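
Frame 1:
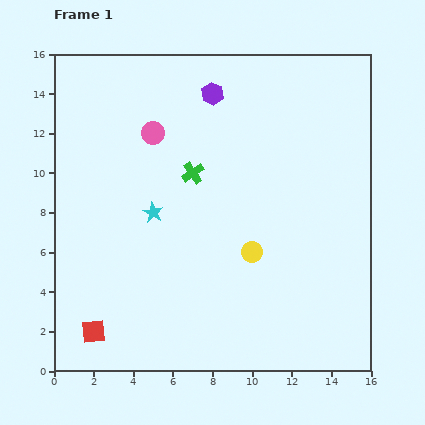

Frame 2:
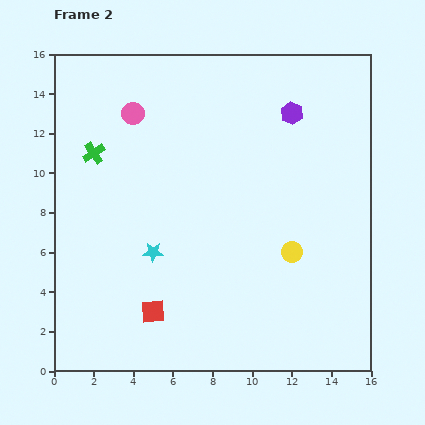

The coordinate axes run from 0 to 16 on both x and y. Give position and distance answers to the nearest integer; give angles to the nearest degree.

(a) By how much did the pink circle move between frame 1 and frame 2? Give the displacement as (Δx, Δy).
(-1, 1)

The pink circle was at (5, 12) in frame 1 and (4, 13) in frame 2.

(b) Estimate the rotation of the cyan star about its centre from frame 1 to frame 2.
26° counter-clockwise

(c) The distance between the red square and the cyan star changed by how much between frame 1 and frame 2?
-4

Distance in frame 1: 7. Distance in frame 2: 3.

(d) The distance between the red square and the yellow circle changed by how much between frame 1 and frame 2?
-1

Distance in frame 1: 9. Distance in frame 2: 8.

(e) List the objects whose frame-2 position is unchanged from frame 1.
none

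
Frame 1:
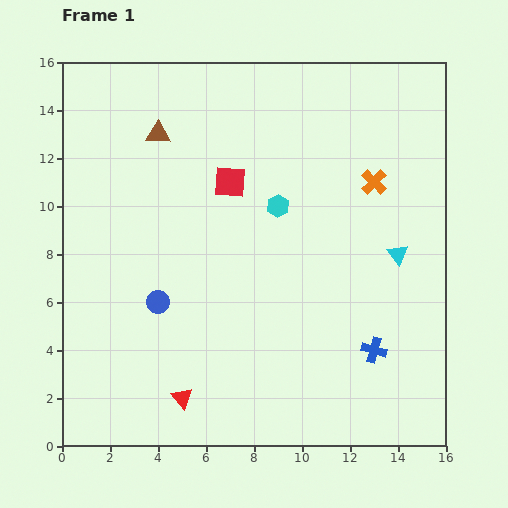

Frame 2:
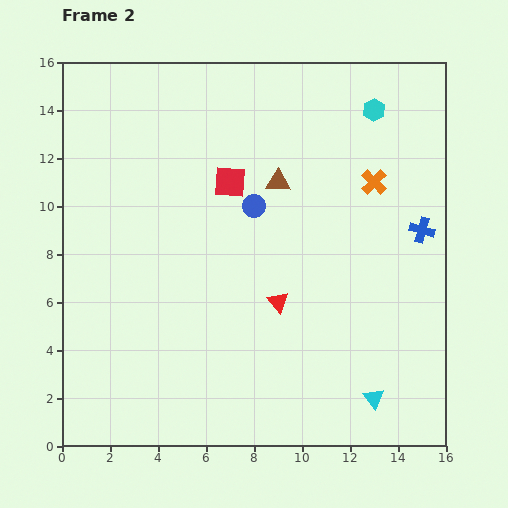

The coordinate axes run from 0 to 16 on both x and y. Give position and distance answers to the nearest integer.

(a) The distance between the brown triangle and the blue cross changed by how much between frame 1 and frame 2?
-7

Distance in frame 1: 13. Distance in frame 2: 6.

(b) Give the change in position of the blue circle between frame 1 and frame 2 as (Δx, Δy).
(4, 4)

The blue circle was at (4, 6) in frame 1 and (8, 10) in frame 2.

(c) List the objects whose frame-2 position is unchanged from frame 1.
the red square, the orange cross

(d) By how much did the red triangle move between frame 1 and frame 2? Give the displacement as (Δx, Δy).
(4, 4)

The red triangle was at (5, 2) in frame 1 and (9, 6) in frame 2.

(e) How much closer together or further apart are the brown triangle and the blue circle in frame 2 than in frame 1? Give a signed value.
-6

Distance in frame 1: 7. Distance in frame 2: 1.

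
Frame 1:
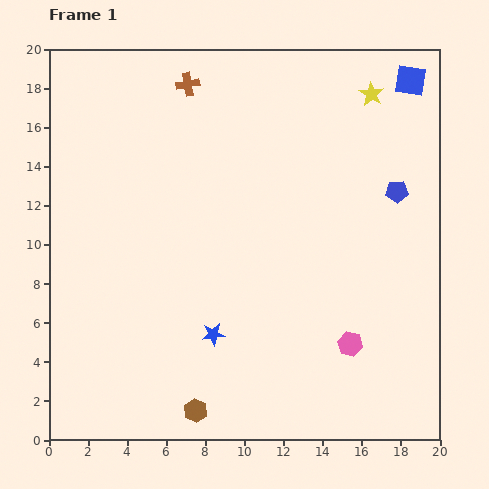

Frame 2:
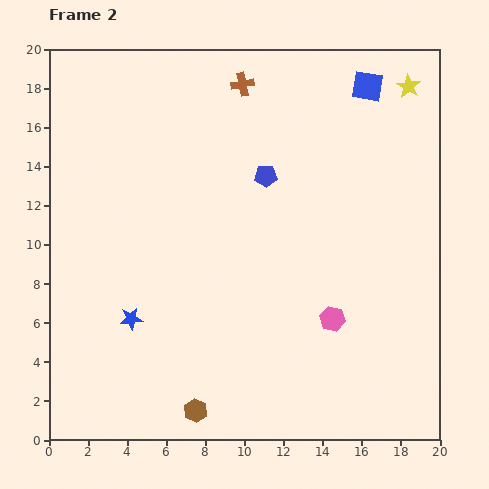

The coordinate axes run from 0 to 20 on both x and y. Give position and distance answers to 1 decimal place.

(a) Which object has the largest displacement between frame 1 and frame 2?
the blue pentagon

(moved 6.7; next 4.3)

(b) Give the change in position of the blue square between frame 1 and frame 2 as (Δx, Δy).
(-2.2, -0.3)

The blue square was at (18.5, 18.4) in frame 1 and (16.3, 18.1) in frame 2.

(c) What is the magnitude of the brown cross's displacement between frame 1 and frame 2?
2.8

The brown cross moved from (7.1, 18.2) to (9.9, 18.2), a distance of √(2.8² + 0.0²) ≈ 2.8.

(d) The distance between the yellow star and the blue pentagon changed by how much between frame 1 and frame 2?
+3.4

Distance in frame 1: 5.2. Distance in frame 2: 8.6.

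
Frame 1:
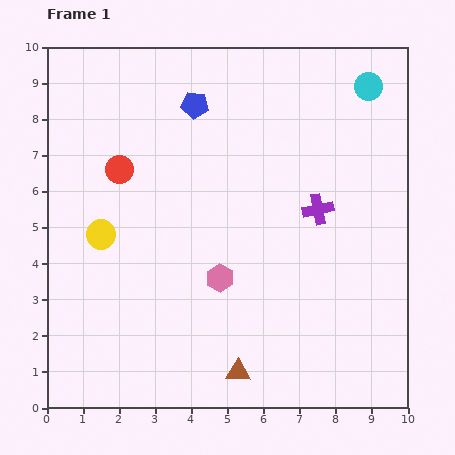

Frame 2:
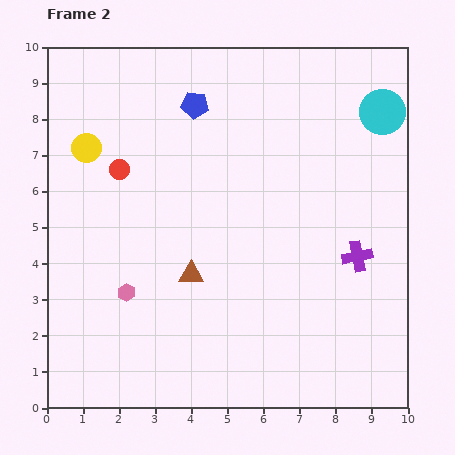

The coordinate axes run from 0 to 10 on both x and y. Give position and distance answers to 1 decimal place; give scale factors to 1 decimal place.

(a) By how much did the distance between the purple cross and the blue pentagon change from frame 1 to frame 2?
+1.7

Distance in frame 1: 4.5. Distance in frame 2: 6.2.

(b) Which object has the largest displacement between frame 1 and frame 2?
the brown triangle

(moved 3.0; next 2.6)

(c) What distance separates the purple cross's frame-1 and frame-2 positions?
1.7

The purple cross moved from (7.5, 5.5) to (8.6, 4.2), a distance of √(1.1² + 1.3²) ≈ 1.7.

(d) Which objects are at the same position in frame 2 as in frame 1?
the blue pentagon, the red circle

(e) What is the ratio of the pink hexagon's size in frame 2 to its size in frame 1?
0.6×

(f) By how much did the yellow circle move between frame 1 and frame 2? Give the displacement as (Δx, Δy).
(-0.4, 2.4)

The yellow circle was at (1.5, 4.8) in frame 1 and (1.1, 7.2) in frame 2.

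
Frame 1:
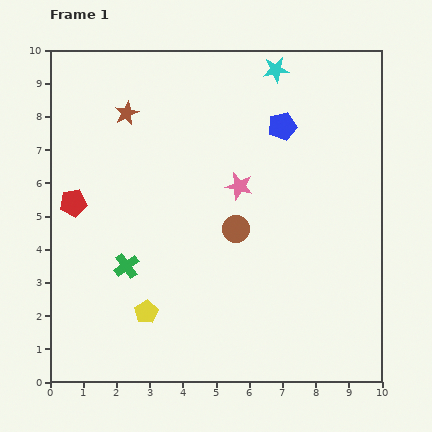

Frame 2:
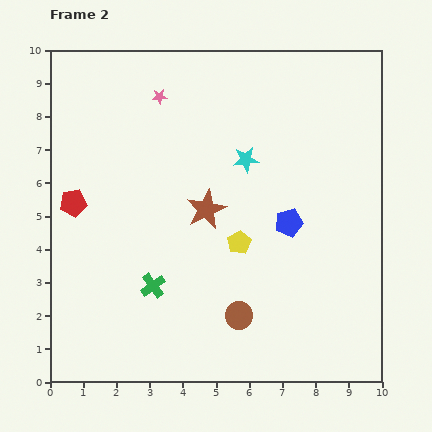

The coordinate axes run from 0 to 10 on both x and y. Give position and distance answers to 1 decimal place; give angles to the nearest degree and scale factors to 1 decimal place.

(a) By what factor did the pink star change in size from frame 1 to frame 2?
0.6×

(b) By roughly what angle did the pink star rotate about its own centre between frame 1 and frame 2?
19° counter-clockwise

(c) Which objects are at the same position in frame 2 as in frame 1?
the red pentagon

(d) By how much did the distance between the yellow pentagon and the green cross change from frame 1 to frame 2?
+1.4

Distance in frame 1: 1.5. Distance in frame 2: 2.9.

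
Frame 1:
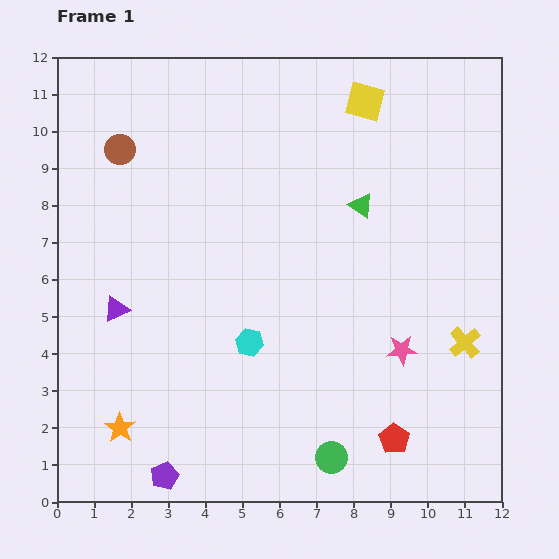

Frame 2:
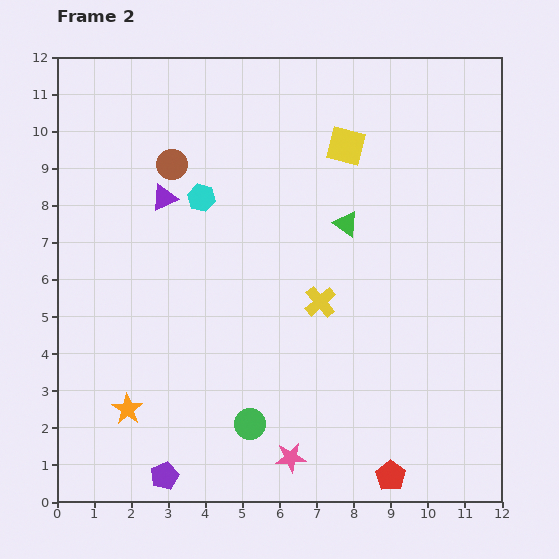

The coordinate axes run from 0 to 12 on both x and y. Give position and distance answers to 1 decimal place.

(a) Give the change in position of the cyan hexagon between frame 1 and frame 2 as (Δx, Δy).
(-1.3, 3.9)

The cyan hexagon was at (5.2, 4.3) in frame 1 and (3.9, 8.2) in frame 2.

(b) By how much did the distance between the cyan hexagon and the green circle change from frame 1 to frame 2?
+2.4

Distance in frame 1: 3.8. Distance in frame 2: 6.2.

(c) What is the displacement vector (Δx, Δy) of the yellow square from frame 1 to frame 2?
(-0.5, -1.2)

The yellow square was at (8.3, 10.8) in frame 1 and (7.8, 9.6) in frame 2.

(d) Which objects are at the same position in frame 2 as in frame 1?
the purple pentagon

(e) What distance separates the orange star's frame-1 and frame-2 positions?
0.5

The orange star moved from (1.7, 2.0) to (1.9, 2.5), a distance of √(0.2² + 0.5²) ≈ 0.5.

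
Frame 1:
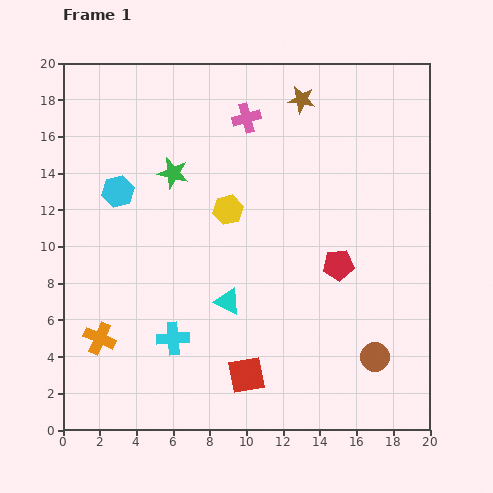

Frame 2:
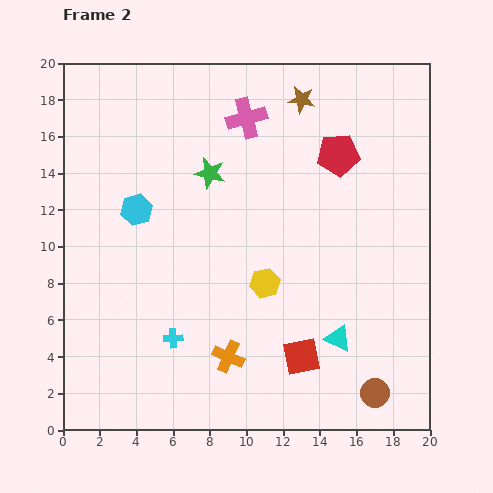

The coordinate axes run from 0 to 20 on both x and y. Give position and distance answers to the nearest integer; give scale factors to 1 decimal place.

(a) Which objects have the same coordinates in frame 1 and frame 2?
the brown star, the cyan cross, the pink cross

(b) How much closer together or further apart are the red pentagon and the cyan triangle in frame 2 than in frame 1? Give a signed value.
+4

Distance in frame 1: 6. Distance in frame 2: 10.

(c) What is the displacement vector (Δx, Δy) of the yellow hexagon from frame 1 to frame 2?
(2, -4)

The yellow hexagon was at (9, 12) in frame 1 and (11, 8) in frame 2.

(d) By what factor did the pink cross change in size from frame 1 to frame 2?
1.4×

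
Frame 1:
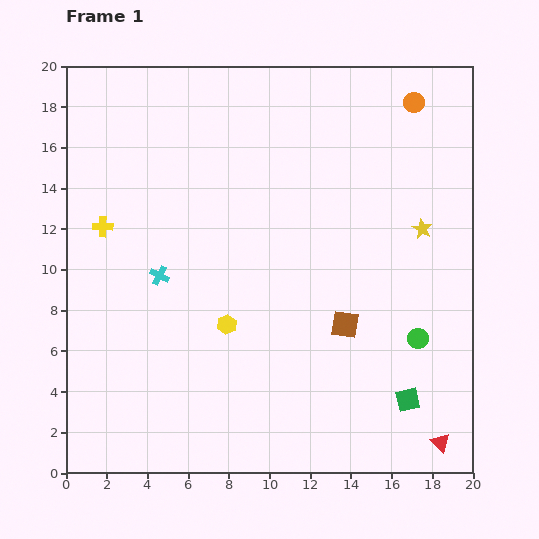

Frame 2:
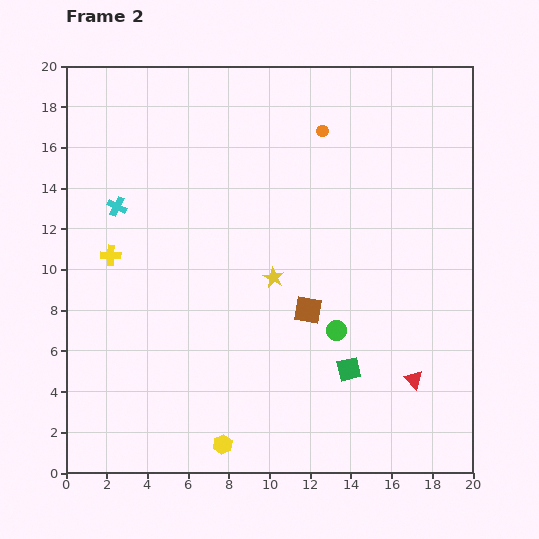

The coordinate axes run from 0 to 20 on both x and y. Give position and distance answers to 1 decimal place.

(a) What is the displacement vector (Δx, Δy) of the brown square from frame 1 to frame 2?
(-1.8, 0.7)

The brown square was at (13.7, 7.3) in frame 1 and (11.9, 8.0) in frame 2.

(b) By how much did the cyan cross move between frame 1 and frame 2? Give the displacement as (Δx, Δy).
(-2.1, 3.4)

The cyan cross was at (4.6, 9.7) in frame 1 and (2.5, 13.1) in frame 2.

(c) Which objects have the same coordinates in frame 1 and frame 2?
none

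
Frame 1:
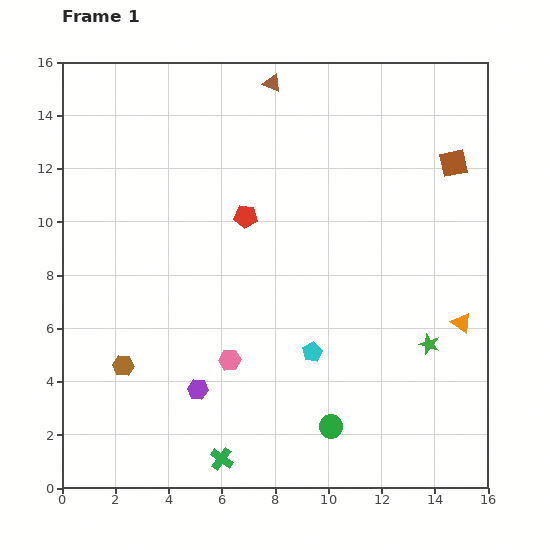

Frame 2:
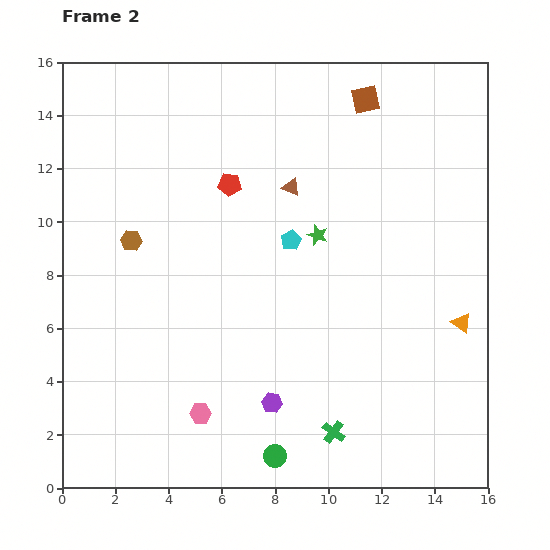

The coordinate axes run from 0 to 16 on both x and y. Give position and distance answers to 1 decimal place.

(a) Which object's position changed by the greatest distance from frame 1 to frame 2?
the green star

(moved 5.9; next 4.7)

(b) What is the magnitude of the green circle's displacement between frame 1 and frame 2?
2.4

The green circle moved from (10.1, 2.3) to (8.0, 1.2), a distance of √(2.1² + 1.1²) ≈ 2.4.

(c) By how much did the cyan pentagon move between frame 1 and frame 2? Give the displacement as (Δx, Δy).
(-0.8, 4.2)

The cyan pentagon was at (9.4, 5.1) in frame 1 and (8.6, 9.3) in frame 2.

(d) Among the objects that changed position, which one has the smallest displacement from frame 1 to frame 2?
the red pentagon

(moved 1.3)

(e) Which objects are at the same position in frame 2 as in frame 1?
the orange triangle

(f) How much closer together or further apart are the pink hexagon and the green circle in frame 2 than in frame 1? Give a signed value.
-1.3

Distance in frame 1: 4.5. Distance in frame 2: 3.2.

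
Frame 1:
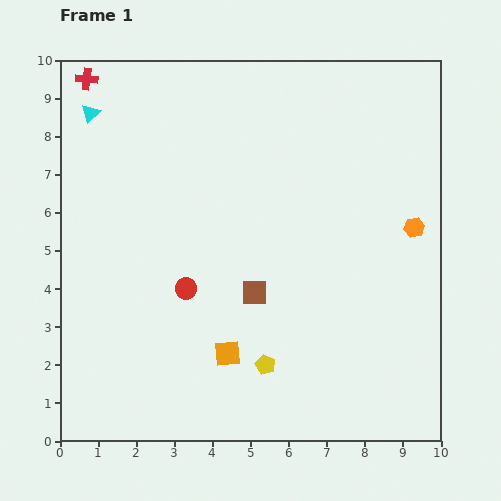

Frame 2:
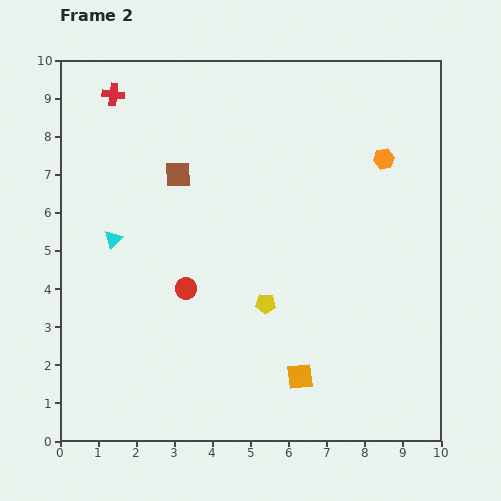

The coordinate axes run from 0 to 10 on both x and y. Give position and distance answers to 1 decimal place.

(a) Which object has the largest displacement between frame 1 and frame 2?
the brown square

(moved 3.7; next 3.4)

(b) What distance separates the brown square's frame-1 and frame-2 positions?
3.7

The brown square moved from (5.1, 3.9) to (3.1, 7.0), a distance of √(2.0² + 3.1²) ≈ 3.7.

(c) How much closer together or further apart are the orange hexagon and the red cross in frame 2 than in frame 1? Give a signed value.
-2.1

Distance in frame 1: 9.4. Distance in frame 2: 7.3.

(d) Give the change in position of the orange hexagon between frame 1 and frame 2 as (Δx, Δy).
(-0.8, 1.8)

The orange hexagon was at (9.3, 5.6) in frame 1 and (8.5, 7.4) in frame 2.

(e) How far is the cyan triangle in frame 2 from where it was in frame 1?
3.4

The cyan triangle moved from (0.8, 8.6) to (1.4, 5.3), a distance of √(0.6² + 3.3²) ≈ 3.4.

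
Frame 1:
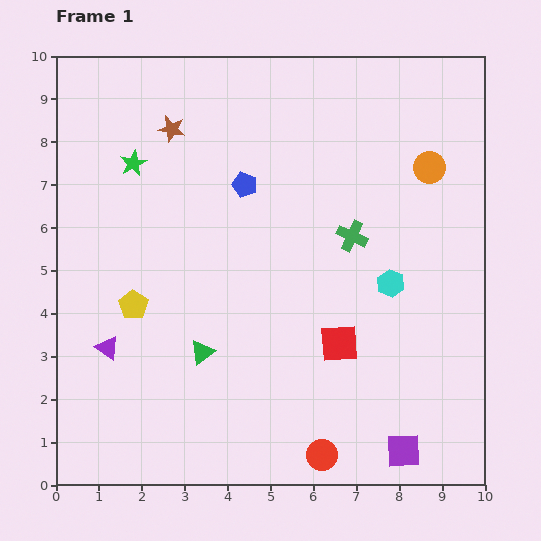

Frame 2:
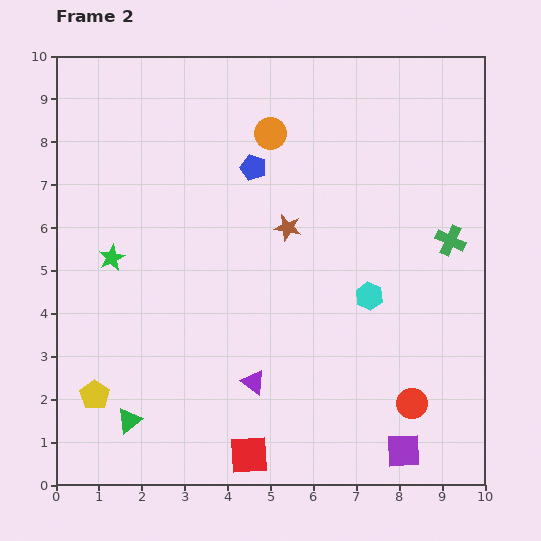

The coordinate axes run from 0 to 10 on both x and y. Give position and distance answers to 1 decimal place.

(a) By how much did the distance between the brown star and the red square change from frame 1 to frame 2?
-0.9

Distance in frame 1: 6.3. Distance in frame 2: 5.4.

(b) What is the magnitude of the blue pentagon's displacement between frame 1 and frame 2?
0.4

The blue pentagon moved from (4.4, 7.0) to (4.6, 7.4), a distance of √(0.2² + 0.4²) ≈ 0.4.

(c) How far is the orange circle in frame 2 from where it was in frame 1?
3.8

The orange circle moved from (8.7, 7.4) to (5.0, 8.2), a distance of √(3.7² + 0.8²) ≈ 3.8.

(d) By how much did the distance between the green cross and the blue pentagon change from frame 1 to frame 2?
+2.1

Distance in frame 1: 2.8. Distance in frame 2: 4.9.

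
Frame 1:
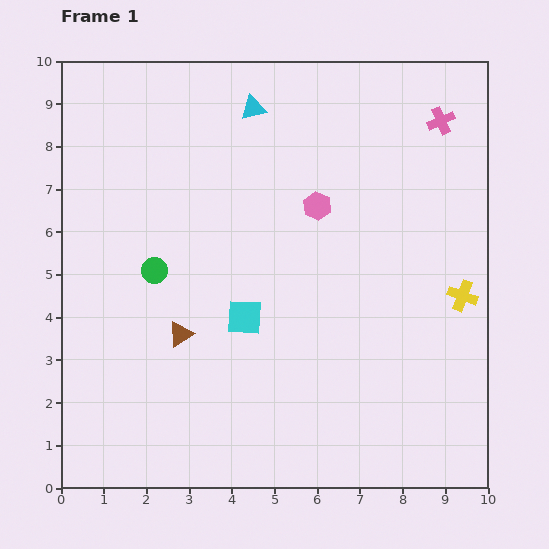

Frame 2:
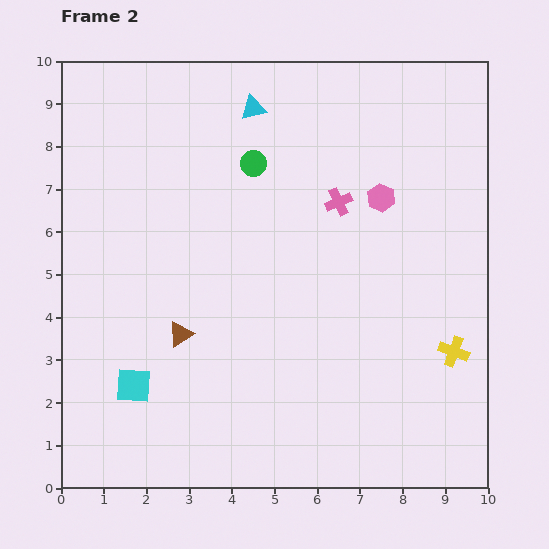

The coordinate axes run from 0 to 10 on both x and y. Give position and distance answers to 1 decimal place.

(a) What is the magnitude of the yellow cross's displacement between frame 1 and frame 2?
1.3

The yellow cross moved from (9.4, 4.5) to (9.2, 3.2), a distance of √(0.2² + 1.3²) ≈ 1.3.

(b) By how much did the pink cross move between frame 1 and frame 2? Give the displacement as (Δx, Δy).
(-2.4, -1.9)

The pink cross was at (8.9, 8.6) in frame 1 and (6.5, 6.7) in frame 2.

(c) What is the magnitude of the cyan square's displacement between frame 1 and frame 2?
3.1

The cyan square moved from (4.3, 4.0) to (1.7, 2.4), a distance of √(2.6² + 1.6²) ≈ 3.1.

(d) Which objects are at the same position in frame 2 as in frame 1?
the brown triangle, the cyan triangle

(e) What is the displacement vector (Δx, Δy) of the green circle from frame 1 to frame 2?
(2.3, 2.5)

The green circle was at (2.2, 5.1) in frame 1 and (4.5, 7.6) in frame 2.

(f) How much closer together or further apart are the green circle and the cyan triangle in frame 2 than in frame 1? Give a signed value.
-3.1

Distance in frame 1: 4.4. Distance in frame 2: 1.3.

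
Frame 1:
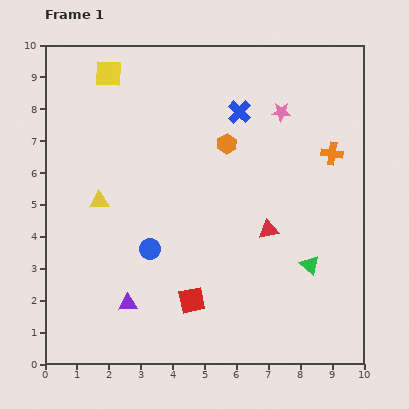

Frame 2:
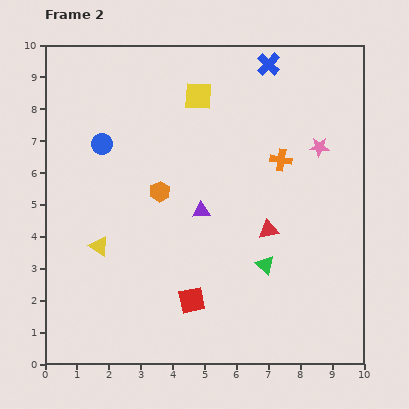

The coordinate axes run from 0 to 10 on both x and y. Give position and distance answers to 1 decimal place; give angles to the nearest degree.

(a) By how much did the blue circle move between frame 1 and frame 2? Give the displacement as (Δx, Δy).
(-1.5, 3.3)

The blue circle was at (3.3, 3.6) in frame 1 and (1.8, 6.9) in frame 2.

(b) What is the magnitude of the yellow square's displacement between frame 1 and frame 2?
2.9

The yellow square moved from (2.0, 9.1) to (4.8, 8.4), a distance of √(2.8² + 0.7²) ≈ 2.9.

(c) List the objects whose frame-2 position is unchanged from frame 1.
the red square, the red triangle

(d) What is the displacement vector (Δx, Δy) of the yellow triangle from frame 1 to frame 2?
(0.0, -1.4)

The yellow triangle was at (1.7, 5.1) in frame 1 and (1.7, 3.7) in frame 2.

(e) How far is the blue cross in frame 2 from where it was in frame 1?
1.7

The blue cross moved from (6.1, 7.9) to (7.0, 9.4), a distance of √(0.9² + 1.5²) ≈ 1.7.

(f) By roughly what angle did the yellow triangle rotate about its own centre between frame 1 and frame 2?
36° clockwise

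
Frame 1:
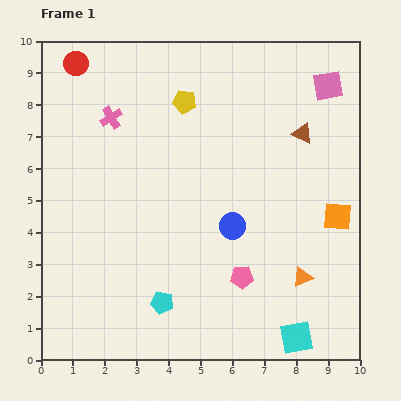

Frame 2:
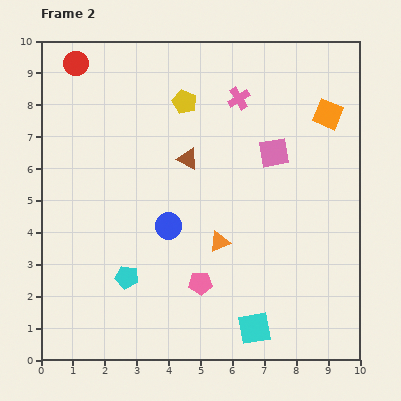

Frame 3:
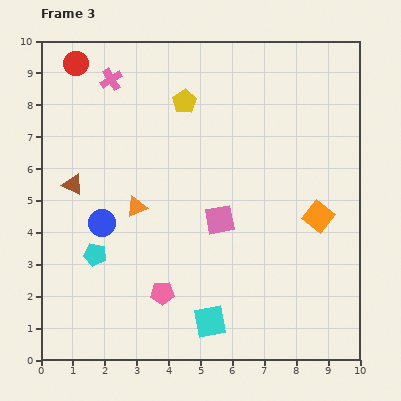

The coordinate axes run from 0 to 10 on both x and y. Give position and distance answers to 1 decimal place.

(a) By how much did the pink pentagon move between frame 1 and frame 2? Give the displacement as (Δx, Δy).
(-1.3, -0.2)

The pink pentagon was at (6.3, 2.6) in frame 1 and (5.0, 2.4) in frame 2.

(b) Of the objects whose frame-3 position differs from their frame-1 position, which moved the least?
the orange square

(moved 0.6)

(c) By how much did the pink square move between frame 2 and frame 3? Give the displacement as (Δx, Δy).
(-1.7, -2.1)

The pink square was at (7.3, 6.5) in frame 2 and (5.6, 4.4) in frame 3.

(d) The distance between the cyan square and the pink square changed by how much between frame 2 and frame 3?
-2.3

Distance in frame 2: 5.5. Distance in frame 3: 3.2.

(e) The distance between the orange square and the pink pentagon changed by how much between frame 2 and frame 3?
-1.1

Distance in frame 2: 6.6. Distance in frame 3: 5.5.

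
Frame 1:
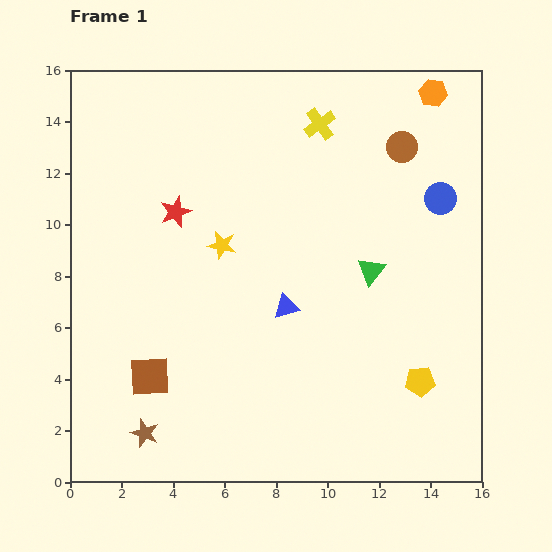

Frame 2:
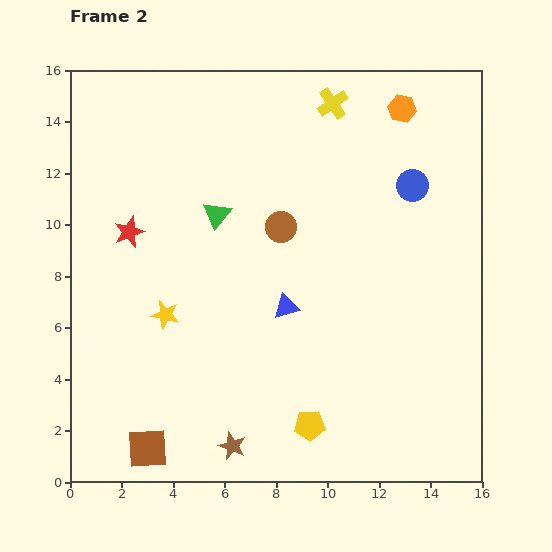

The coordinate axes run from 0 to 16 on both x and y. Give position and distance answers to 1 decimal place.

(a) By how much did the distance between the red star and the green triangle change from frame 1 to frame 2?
-4.4

Distance in frame 1: 7.9. Distance in frame 2: 3.5.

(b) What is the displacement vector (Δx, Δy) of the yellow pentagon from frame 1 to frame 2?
(-4.3, -1.7)

The yellow pentagon was at (13.6, 3.9) in frame 1 and (9.3, 2.2) in frame 2.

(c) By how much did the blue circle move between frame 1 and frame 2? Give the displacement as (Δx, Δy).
(-1.1, 0.5)

The blue circle was at (14.4, 11.0) in frame 1 and (13.3, 11.5) in frame 2.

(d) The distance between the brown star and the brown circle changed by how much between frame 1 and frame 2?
-6.2

Distance in frame 1: 14.9. Distance in frame 2: 8.7.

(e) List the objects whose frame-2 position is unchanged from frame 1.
the blue triangle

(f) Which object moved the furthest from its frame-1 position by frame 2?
the green triangle

(moved 6.4; next 5.6)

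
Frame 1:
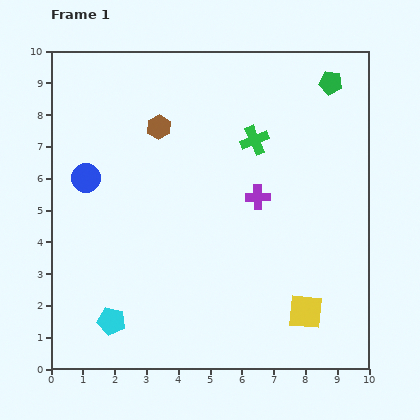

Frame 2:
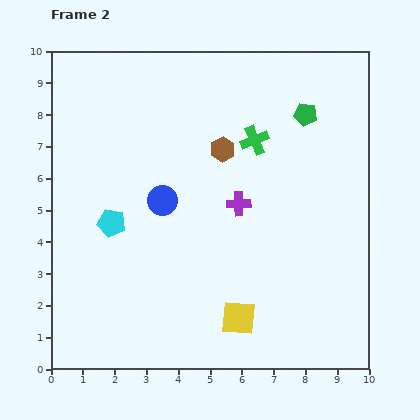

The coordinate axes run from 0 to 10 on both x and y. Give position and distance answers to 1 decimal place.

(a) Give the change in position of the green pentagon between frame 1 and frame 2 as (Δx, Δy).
(-0.8, -1.0)

The green pentagon was at (8.8, 9.0) in frame 1 and (8.0, 8.0) in frame 2.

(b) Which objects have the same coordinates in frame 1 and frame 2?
the green cross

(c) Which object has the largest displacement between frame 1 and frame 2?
the cyan pentagon

(moved 3.1; next 2.5)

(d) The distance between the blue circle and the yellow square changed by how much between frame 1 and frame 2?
-3.7

Distance in frame 1: 8.1. Distance in frame 2: 4.4.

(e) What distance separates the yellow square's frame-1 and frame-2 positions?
2.1

The yellow square moved from (8.0, 1.8) to (5.9, 1.6), a distance of √(2.1² + 0.2²) ≈ 2.1.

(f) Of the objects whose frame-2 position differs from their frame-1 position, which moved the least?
the purple cross

(moved 0.6)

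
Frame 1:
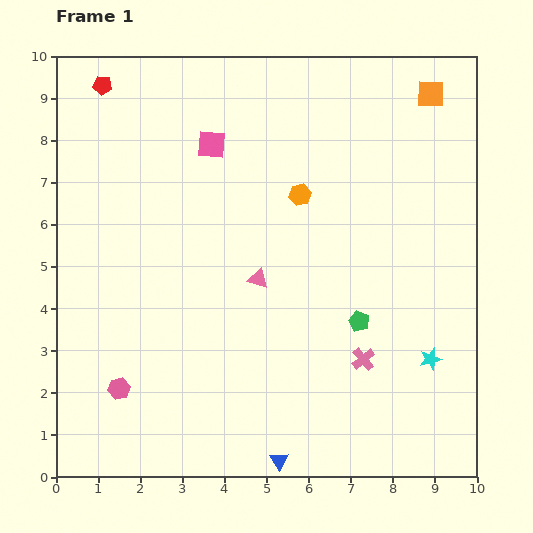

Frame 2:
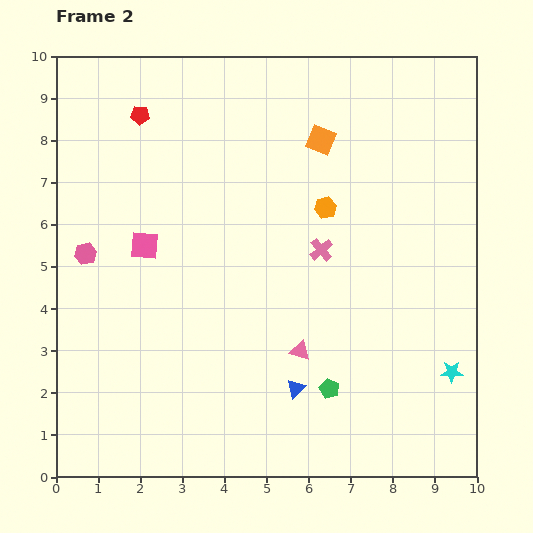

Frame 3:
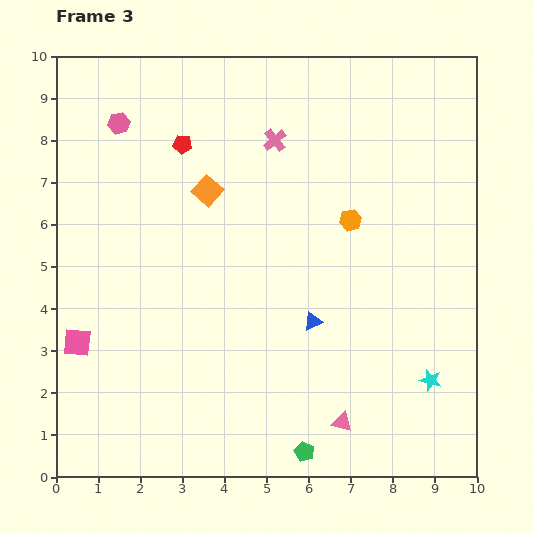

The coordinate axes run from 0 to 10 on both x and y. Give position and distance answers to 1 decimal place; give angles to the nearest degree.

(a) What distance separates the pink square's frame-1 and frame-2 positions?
2.9

The pink square moved from (3.7, 7.9) to (2.1, 5.5), a distance of √(1.6² + 2.4²) ≈ 2.9.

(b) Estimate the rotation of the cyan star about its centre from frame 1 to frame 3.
31° clockwise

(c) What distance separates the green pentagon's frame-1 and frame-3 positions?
3.4

The green pentagon moved from (7.2, 3.7) to (5.9, 0.6), a distance of √(1.3² + 3.1²) ≈ 3.4.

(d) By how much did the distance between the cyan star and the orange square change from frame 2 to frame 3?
+0.7

Distance in frame 2: 6.3. Distance in frame 3: 7.0.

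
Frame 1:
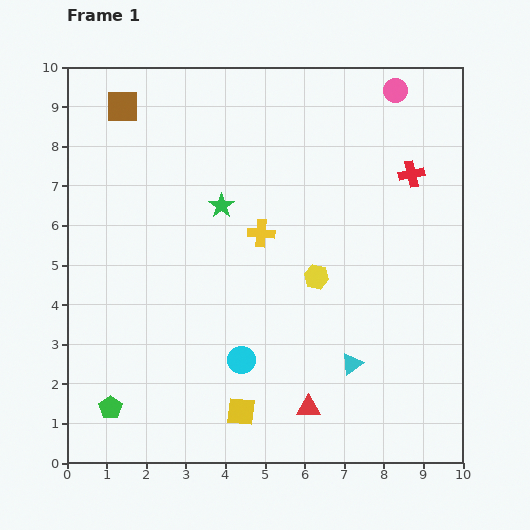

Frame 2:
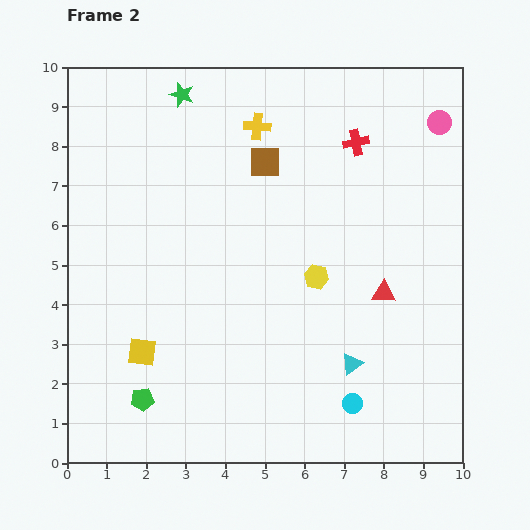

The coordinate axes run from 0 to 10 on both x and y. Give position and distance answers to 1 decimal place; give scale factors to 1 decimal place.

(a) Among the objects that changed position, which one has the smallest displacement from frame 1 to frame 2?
the green pentagon

(moved 0.8)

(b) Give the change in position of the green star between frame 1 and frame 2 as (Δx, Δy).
(-1.0, 2.8)

The green star was at (3.9, 6.5) in frame 1 and (2.9, 9.3) in frame 2.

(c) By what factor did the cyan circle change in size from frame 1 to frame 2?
0.7×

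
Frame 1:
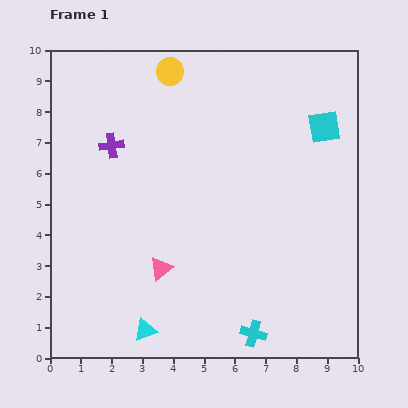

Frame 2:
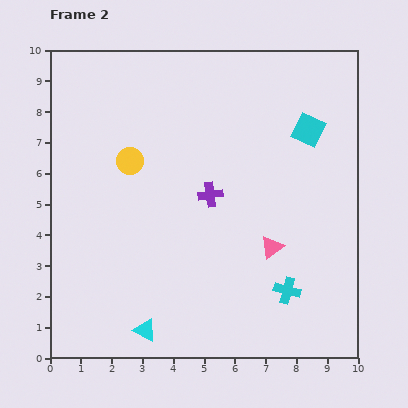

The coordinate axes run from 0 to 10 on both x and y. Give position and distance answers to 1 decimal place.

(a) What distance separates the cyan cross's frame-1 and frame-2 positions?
1.8

The cyan cross moved from (6.6, 0.8) to (7.7, 2.2), a distance of √(1.1² + 1.4²) ≈ 1.8.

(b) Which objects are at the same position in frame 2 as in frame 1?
the cyan triangle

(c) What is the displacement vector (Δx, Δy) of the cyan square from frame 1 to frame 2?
(-0.5, -0.1)

The cyan square was at (8.9, 7.5) in frame 1 and (8.4, 7.4) in frame 2.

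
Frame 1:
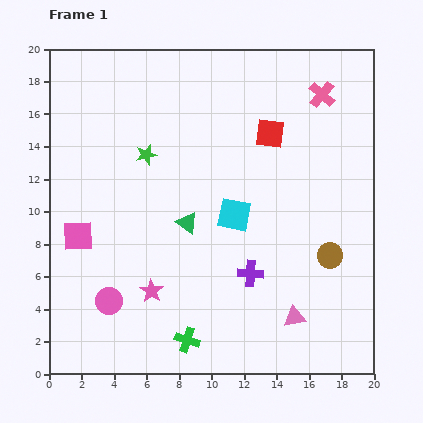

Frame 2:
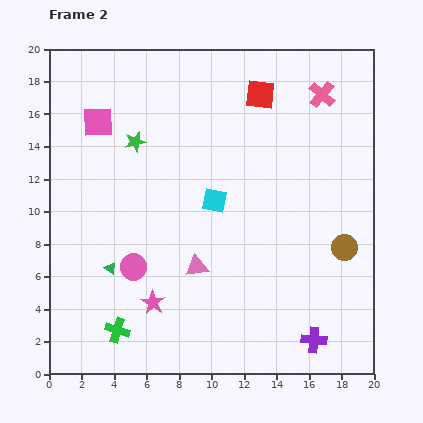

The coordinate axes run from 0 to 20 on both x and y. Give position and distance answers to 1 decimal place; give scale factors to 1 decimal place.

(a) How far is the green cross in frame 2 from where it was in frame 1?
4.3

The green cross moved from (8.5, 2.1) to (4.2, 2.7), a distance of √(4.3² + 0.6²) ≈ 4.3.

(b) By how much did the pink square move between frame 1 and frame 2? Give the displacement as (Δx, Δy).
(1.2, 7.0)

The pink square was at (1.8, 8.5) in frame 1 and (3.0, 15.5) in frame 2.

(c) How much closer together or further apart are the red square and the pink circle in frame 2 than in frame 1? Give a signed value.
-1.1

Distance in frame 1: 14.3. Distance in frame 2: 13.2.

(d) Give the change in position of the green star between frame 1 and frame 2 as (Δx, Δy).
(-0.7, 0.8)

The green star was at (6.0, 13.5) in frame 1 and (5.3, 14.3) in frame 2.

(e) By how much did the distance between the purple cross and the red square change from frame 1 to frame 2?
+6.8

Distance in frame 1: 8.7. Distance in frame 2: 15.5.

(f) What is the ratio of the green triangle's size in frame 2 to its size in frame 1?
0.6×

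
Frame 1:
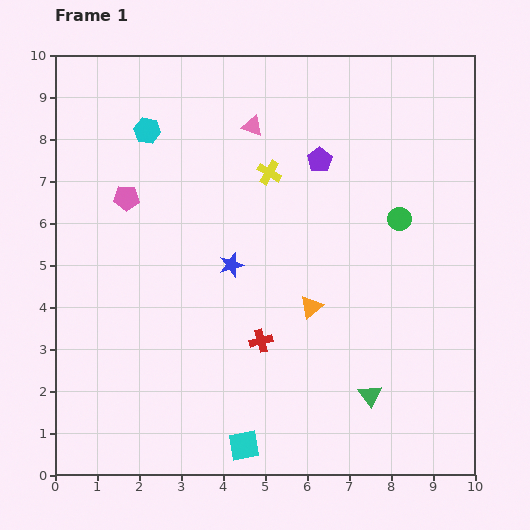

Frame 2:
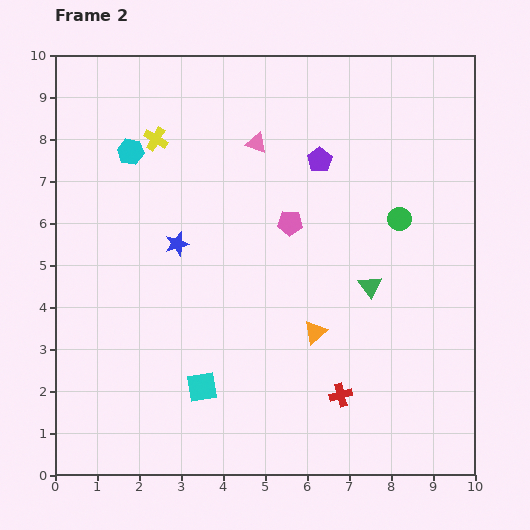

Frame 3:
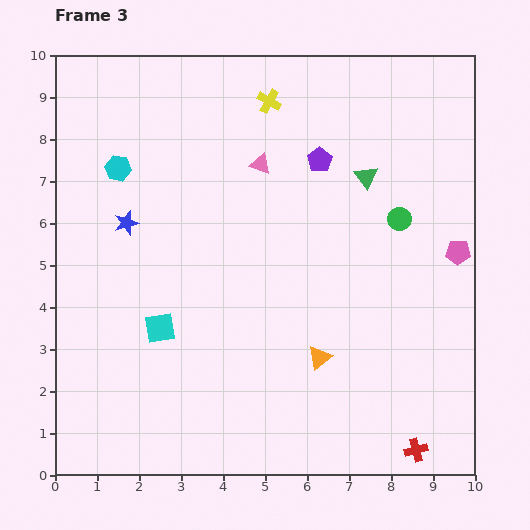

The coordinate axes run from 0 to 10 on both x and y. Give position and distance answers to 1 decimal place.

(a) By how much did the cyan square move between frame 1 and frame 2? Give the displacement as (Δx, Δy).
(-1.0, 1.4)

The cyan square was at (4.5, 0.7) in frame 1 and (3.5, 2.1) in frame 2.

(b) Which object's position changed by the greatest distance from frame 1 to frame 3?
the pink pentagon

(moved 8.0; next 5.2)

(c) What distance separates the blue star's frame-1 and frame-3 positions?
2.7

The blue star moved from (4.2, 5.0) to (1.7, 6.0), a distance of √(2.5² + 1.0²) ≈ 2.7.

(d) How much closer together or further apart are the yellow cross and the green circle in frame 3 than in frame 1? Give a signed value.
+0.9

Distance in frame 1: 3.3. Distance in frame 3: 4.2.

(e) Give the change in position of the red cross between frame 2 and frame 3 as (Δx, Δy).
(1.8, -1.3)

The red cross was at (6.8, 1.9) in frame 2 and (8.6, 0.6) in frame 3.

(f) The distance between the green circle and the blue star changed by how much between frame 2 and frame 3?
+1.2

Distance in frame 2: 5.3. Distance in frame 3: 6.5.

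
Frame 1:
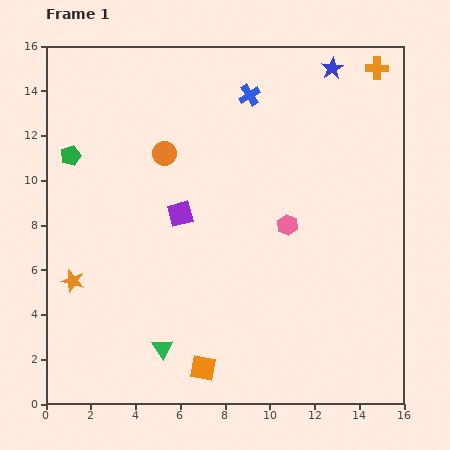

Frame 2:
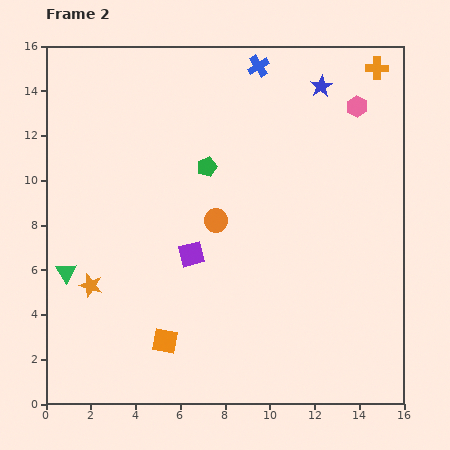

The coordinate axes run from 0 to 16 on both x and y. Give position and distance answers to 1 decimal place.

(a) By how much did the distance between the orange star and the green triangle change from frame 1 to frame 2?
-3.7

Distance in frame 1: 5.0. Distance in frame 2: 1.3.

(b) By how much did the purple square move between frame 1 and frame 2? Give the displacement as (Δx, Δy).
(0.5, -1.8)

The purple square was at (6.0, 8.5) in frame 1 and (6.5, 6.7) in frame 2.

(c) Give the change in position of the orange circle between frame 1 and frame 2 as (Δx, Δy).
(2.3, -3.0)

The orange circle was at (5.3, 11.2) in frame 1 and (7.6, 8.2) in frame 2.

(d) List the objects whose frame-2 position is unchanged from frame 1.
the orange cross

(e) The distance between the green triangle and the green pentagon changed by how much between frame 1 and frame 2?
-1.6

Distance in frame 1: 9.5. Distance in frame 2: 7.9.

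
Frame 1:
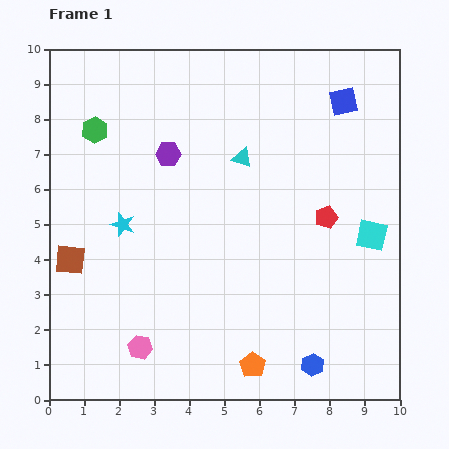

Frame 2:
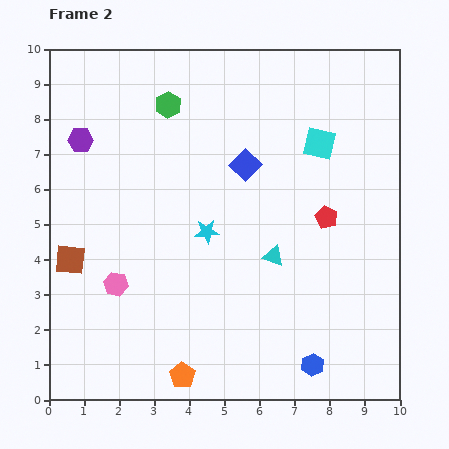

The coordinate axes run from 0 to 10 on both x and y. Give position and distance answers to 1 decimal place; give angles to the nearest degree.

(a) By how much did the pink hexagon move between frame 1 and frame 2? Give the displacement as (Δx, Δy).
(-0.7, 1.8)

The pink hexagon was at (2.6, 1.5) in frame 1 and (1.9, 3.3) in frame 2.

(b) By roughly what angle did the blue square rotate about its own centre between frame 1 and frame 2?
33° counter-clockwise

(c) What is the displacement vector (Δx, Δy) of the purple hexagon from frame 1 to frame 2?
(-2.5, 0.4)

The purple hexagon was at (3.4, 7.0) in frame 1 and (0.9, 7.4) in frame 2.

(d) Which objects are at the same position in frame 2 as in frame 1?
the blue hexagon, the red pentagon, the brown square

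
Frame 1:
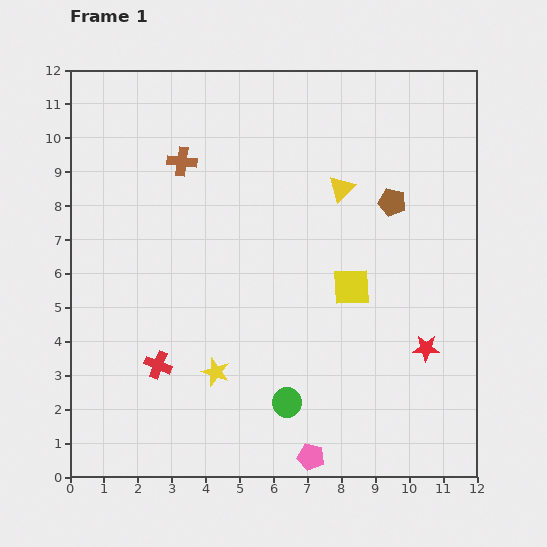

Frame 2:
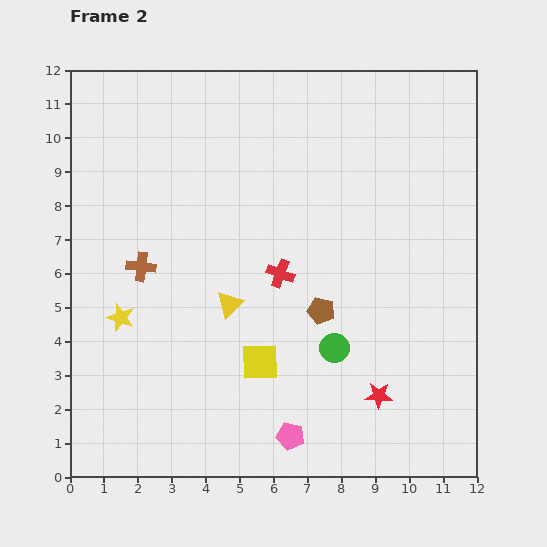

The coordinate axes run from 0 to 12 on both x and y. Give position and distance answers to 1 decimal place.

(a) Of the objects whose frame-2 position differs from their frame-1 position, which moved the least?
the pink pentagon

(moved 0.8)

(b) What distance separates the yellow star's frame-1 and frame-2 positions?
3.2

The yellow star moved from (4.3, 3.1) to (1.5, 4.7), a distance of √(2.8² + 1.6²) ≈ 3.2.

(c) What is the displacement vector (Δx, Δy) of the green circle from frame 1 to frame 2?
(1.4, 1.6)

The green circle was at (6.4, 2.2) in frame 1 and (7.8, 3.8) in frame 2.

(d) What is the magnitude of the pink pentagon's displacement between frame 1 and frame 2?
0.8

The pink pentagon moved from (7.1, 0.6) to (6.5, 1.2), a distance of √(0.6² + 0.6²) ≈ 0.8.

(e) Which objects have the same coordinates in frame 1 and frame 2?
none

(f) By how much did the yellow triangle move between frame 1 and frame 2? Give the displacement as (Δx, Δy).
(-3.3, -3.4)

The yellow triangle was at (8.0, 8.5) in frame 1 and (4.7, 5.1) in frame 2.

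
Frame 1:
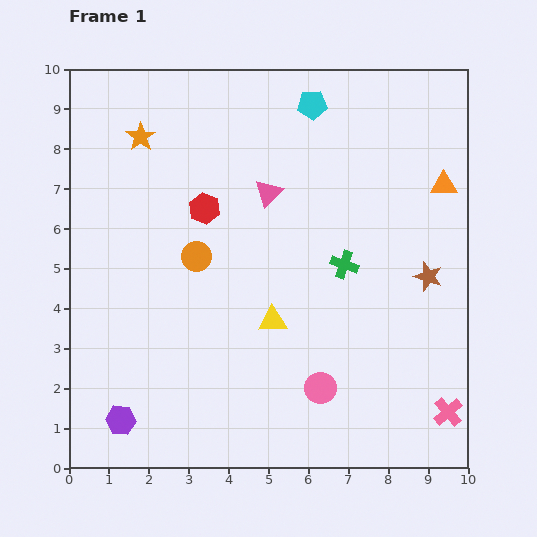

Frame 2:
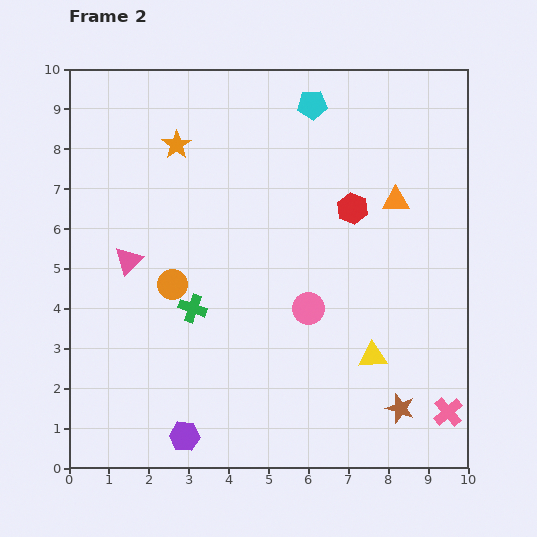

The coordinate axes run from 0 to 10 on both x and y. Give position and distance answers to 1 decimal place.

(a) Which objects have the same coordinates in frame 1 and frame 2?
the cyan pentagon, the pink cross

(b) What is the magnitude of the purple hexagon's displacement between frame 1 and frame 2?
1.6

The purple hexagon moved from (1.3, 1.2) to (2.9, 0.8), a distance of √(1.6² + 0.4²) ≈ 1.6.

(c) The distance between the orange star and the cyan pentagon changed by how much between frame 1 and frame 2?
-0.9

Distance in frame 1: 4.4. Distance in frame 2: 3.5.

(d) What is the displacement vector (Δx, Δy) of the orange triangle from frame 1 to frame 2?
(-1.2, -0.4)

The orange triangle was at (9.4, 7.1) in frame 1 and (8.2, 6.7) in frame 2.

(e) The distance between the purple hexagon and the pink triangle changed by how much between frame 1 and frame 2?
-2.2

Distance in frame 1: 6.8. Distance in frame 2: 4.6.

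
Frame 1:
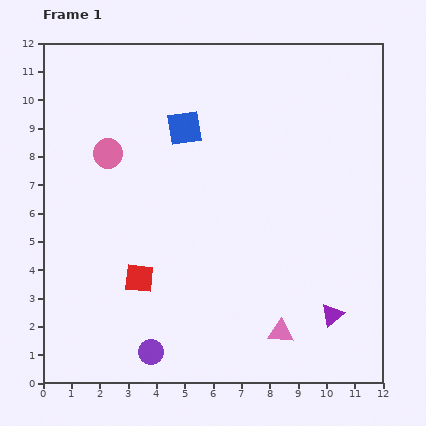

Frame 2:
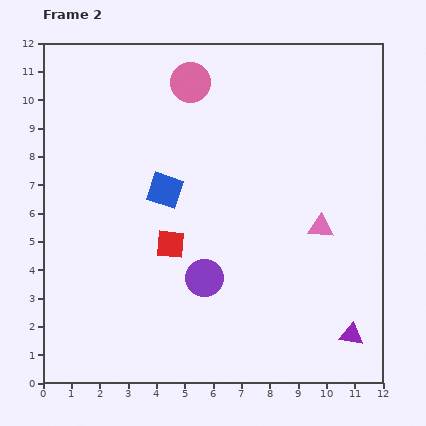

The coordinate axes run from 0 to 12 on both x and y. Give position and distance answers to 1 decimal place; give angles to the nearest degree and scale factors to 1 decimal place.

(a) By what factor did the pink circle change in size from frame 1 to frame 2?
1.3×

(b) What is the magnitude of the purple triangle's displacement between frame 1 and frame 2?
1.0

The purple triangle moved from (10.2, 2.4) to (10.9, 1.7), a distance of √(0.7² + 0.7²) ≈ 1.0.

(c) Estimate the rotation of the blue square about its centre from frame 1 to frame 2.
28° clockwise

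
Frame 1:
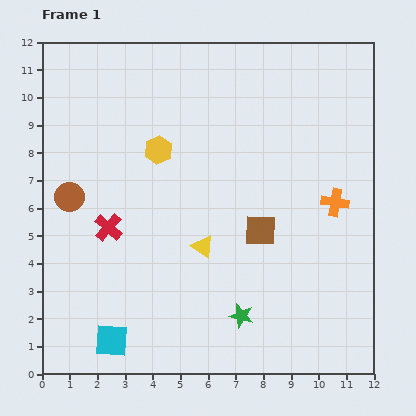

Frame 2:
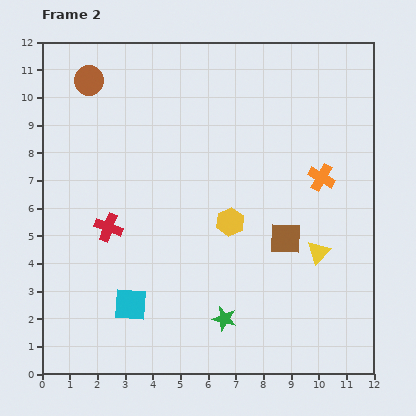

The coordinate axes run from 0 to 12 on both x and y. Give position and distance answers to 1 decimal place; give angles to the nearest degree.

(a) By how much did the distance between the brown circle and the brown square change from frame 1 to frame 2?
+2.1

Distance in frame 1: 7.0. Distance in frame 2: 9.1.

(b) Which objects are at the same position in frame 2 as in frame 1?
the red cross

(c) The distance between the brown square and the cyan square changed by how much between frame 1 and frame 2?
-0.6

Distance in frame 1: 6.7. Distance in frame 2: 6.1.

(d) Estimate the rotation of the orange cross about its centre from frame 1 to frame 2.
20° clockwise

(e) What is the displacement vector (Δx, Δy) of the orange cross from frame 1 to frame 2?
(-0.5, 0.9)

The orange cross was at (10.6, 6.2) in frame 1 and (10.1, 7.1) in frame 2.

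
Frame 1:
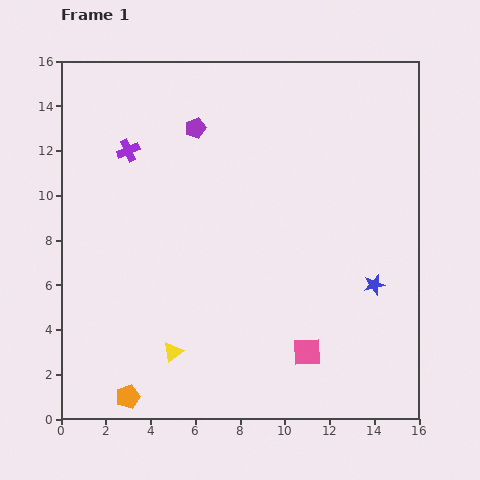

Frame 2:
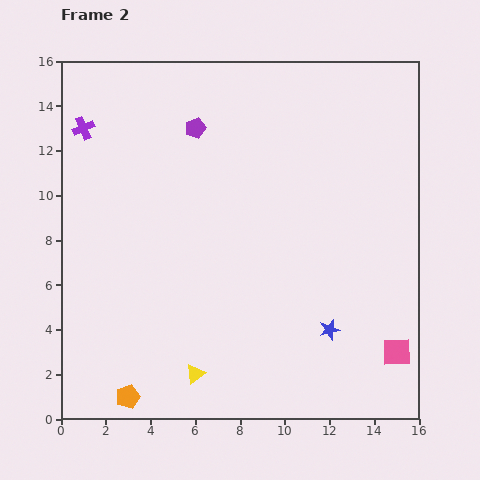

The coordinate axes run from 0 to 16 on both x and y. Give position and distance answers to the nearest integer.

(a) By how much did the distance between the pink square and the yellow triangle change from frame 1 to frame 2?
+3

Distance in frame 1: 6. Distance in frame 2: 9.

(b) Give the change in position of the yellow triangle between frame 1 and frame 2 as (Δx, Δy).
(1, -1)

The yellow triangle was at (5, 3) in frame 1 and (6, 2) in frame 2.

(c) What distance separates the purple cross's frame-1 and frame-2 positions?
2

The purple cross moved from (3, 12) to (1, 13), a distance of √(2² + 1²) ≈ 2.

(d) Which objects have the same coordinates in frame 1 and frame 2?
the orange pentagon, the purple pentagon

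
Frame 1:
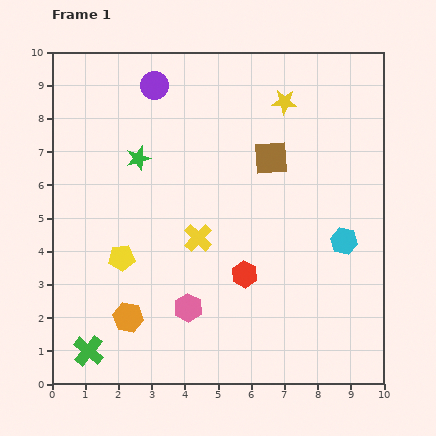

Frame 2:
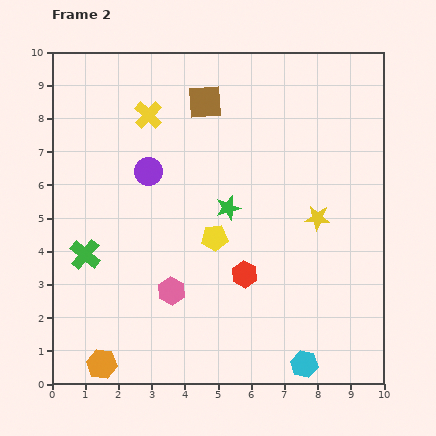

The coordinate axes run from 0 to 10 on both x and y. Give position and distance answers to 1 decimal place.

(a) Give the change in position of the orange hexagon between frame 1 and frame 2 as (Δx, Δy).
(-0.8, -1.4)

The orange hexagon was at (2.3, 2.0) in frame 1 and (1.5, 0.6) in frame 2.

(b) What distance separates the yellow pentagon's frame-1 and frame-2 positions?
2.9

The yellow pentagon moved from (2.1, 3.8) to (4.9, 4.4), a distance of √(2.8² + 0.6²) ≈ 2.9.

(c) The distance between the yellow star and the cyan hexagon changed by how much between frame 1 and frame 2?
-0.2

Distance in frame 1: 4.6. Distance in frame 2: 4.4.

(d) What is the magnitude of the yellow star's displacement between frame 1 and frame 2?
3.6

The yellow star moved from (7.0, 8.5) to (8.0, 5.0), a distance of √(1.0² + 3.5²) ≈ 3.6.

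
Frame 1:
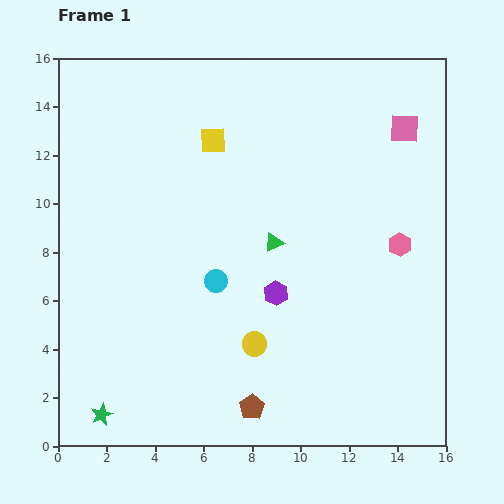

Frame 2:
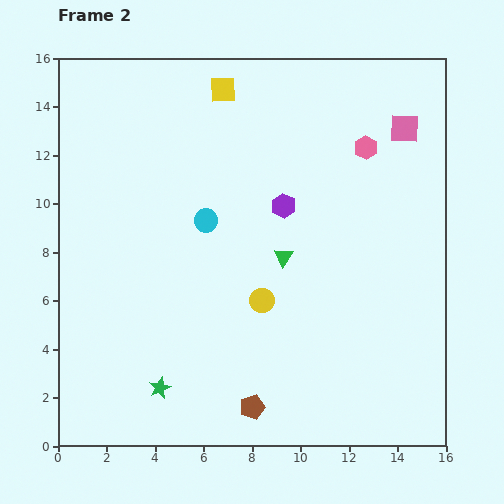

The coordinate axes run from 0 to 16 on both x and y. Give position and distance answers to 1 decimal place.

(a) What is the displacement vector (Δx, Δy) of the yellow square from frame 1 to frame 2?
(0.4, 2.1)

The yellow square was at (6.4, 12.6) in frame 1 and (6.8, 14.7) in frame 2.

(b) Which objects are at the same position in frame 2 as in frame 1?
the brown pentagon, the pink square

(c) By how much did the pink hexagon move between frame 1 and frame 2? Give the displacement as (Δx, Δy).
(-1.4, 4.0)

The pink hexagon was at (14.1, 8.3) in frame 1 and (12.7, 12.3) in frame 2.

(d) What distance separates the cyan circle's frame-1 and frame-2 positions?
2.5

The cyan circle moved from (6.5, 6.8) to (6.1, 9.3), a distance of √(0.4² + 2.5²) ≈ 2.5.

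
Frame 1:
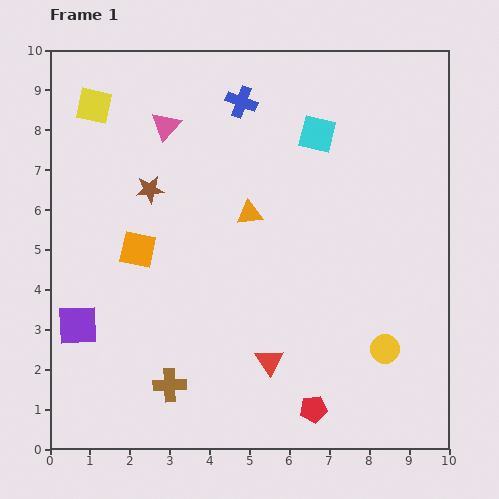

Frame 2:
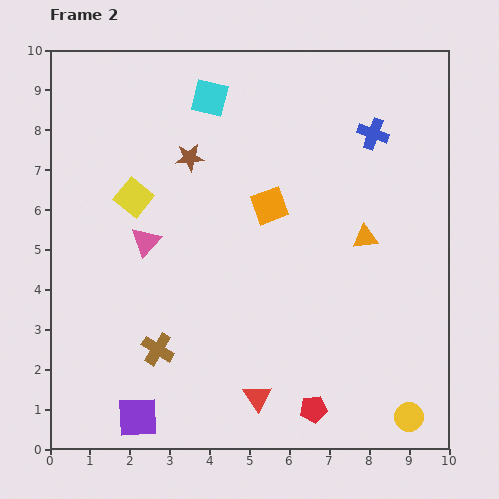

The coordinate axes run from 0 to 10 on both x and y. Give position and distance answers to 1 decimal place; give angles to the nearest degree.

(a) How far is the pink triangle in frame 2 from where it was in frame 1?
2.9

The pink triangle moved from (2.9, 8.1) to (2.4, 5.2), a distance of √(0.5² + 2.9²) ≈ 2.9.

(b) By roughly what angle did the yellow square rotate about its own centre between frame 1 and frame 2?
26° clockwise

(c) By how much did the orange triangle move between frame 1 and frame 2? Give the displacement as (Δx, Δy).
(2.9, -0.6)

The orange triangle was at (5.0, 5.9) in frame 1 and (7.9, 5.3) in frame 2.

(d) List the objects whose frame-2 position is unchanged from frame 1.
the red pentagon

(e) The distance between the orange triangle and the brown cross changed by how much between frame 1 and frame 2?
+1.2

Distance in frame 1: 4.7. Distance in frame 2: 5.9.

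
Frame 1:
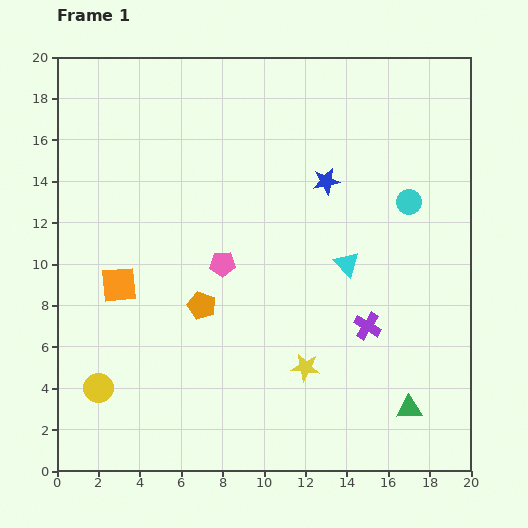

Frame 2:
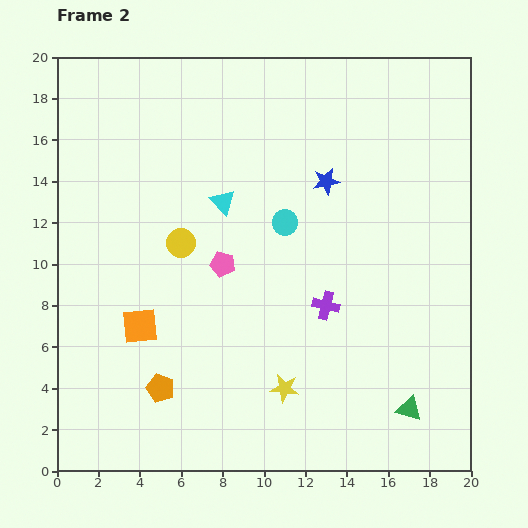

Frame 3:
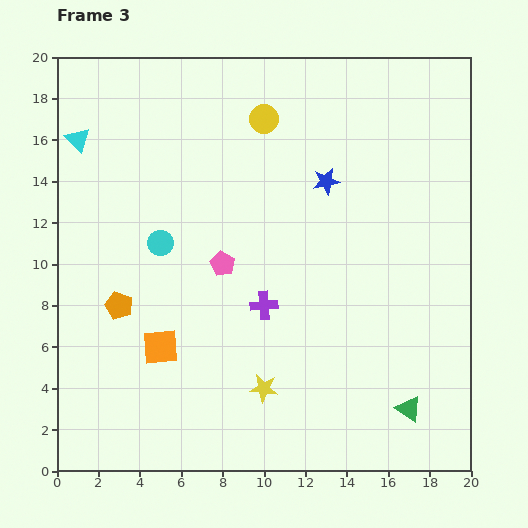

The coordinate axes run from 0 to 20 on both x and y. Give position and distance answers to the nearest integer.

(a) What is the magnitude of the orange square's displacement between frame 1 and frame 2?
2

The orange square moved from (3, 9) to (4, 7), a distance of √(1² + 2²) ≈ 2.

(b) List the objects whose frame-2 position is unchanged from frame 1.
the blue star, the pink pentagon, the green triangle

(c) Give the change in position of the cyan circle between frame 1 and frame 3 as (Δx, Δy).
(-12, -2)

The cyan circle was at (17, 13) in frame 1 and (5, 11) in frame 3.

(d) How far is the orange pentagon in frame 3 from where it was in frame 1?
4

The orange pentagon moved from (7, 8) to (3, 8), a distance of √(4² + 0²) ≈ 4.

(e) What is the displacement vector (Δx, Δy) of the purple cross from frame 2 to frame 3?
(-3, 0)

The purple cross was at (13, 8) in frame 2 and (10, 8) in frame 3.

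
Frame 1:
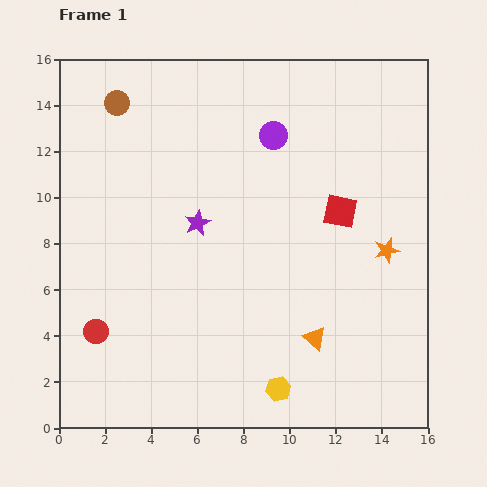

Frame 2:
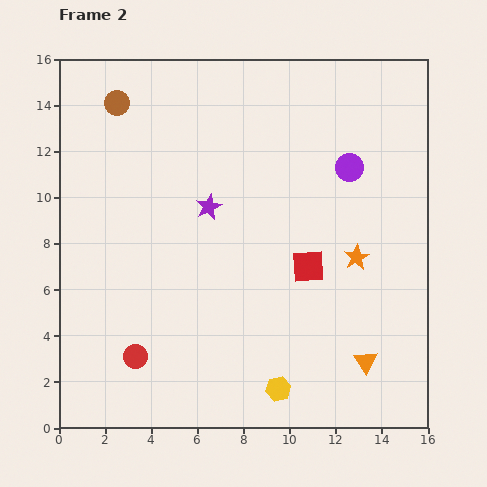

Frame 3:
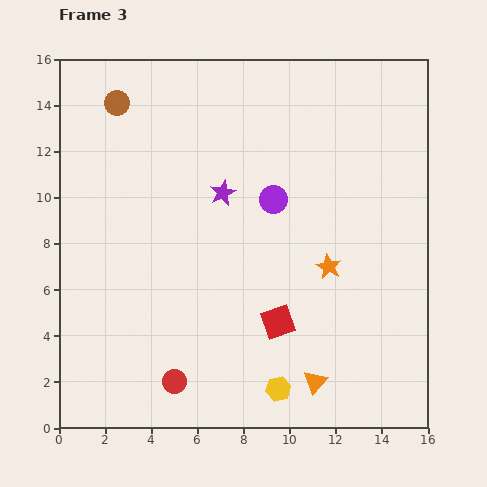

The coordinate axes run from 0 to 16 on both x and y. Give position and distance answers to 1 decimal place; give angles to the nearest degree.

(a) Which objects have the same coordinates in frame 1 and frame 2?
the yellow hexagon, the brown circle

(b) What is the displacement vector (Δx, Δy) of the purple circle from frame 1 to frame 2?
(3.3, -1.4)

The purple circle was at (9.3, 12.7) in frame 1 and (12.6, 11.3) in frame 2.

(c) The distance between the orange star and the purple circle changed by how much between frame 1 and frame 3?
-3.2

Distance in frame 1: 7.0. Distance in frame 3: 3.8.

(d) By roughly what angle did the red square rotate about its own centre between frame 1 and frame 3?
31° counter-clockwise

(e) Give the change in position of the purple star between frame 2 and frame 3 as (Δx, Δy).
(0.6, 0.6)

The purple star was at (6.5, 9.6) in frame 2 and (7.1, 10.2) in frame 3.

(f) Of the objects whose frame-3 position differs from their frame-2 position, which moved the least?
the purple star

(moved 0.8)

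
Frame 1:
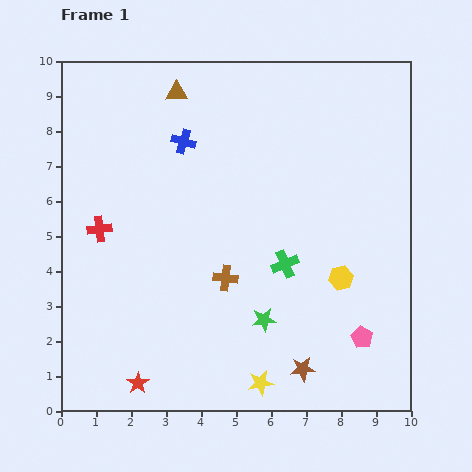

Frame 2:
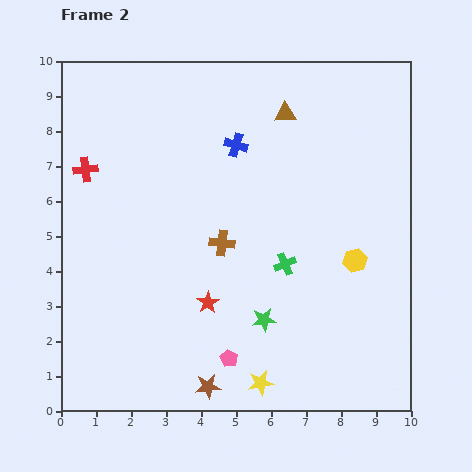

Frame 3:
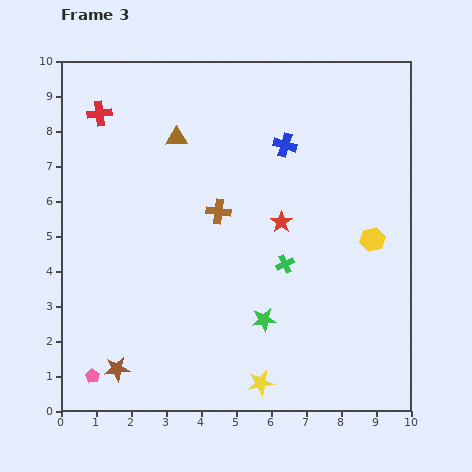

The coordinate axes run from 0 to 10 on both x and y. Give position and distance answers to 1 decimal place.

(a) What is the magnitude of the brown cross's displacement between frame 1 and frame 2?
1.0

The brown cross moved from (4.7, 3.8) to (4.6, 4.8), a distance of √(0.1² + 1.0²) ≈ 1.0.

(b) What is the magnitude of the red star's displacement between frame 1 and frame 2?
3.0

The red star moved from (2.2, 0.8) to (4.2, 3.1), a distance of √(2.0² + 2.3²) ≈ 3.0.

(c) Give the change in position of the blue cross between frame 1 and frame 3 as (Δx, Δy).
(2.9, -0.1)

The blue cross was at (3.5, 7.7) in frame 1 and (6.4, 7.6) in frame 3.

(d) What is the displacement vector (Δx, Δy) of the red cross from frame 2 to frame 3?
(0.4, 1.6)

The red cross was at (0.7, 6.9) in frame 2 and (1.1, 8.5) in frame 3.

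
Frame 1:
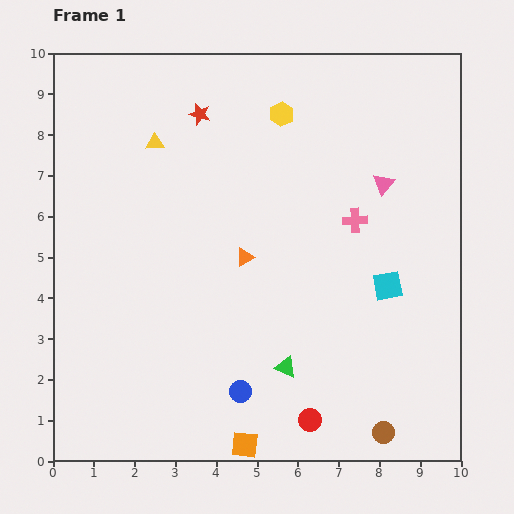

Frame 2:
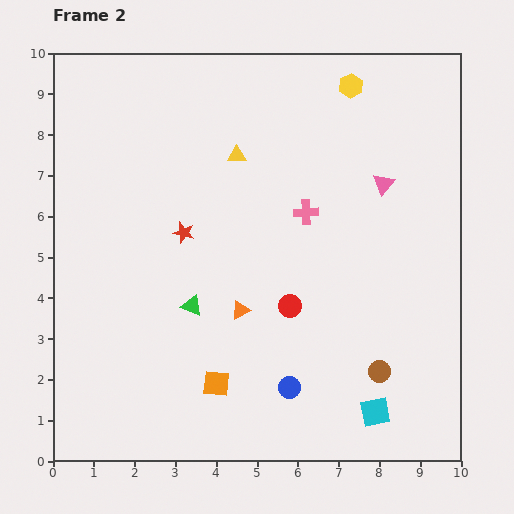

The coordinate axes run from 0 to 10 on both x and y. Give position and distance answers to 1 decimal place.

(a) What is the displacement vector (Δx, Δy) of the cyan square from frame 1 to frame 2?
(-0.3, -3.1)

The cyan square was at (8.2, 4.3) in frame 1 and (7.9, 1.2) in frame 2.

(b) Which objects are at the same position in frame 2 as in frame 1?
the pink triangle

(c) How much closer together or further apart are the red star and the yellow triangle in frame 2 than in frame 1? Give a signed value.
+1.0

Distance in frame 1: 1.3. Distance in frame 2: 2.3.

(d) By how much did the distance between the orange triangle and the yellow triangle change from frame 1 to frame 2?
+0.2

Distance in frame 1: 3.6. Distance in frame 2: 3.8.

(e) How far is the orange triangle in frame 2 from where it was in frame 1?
1.3

The orange triangle moved from (4.7, 5.0) to (4.6, 3.7), a distance of √(0.1² + 1.3²) ≈ 1.3.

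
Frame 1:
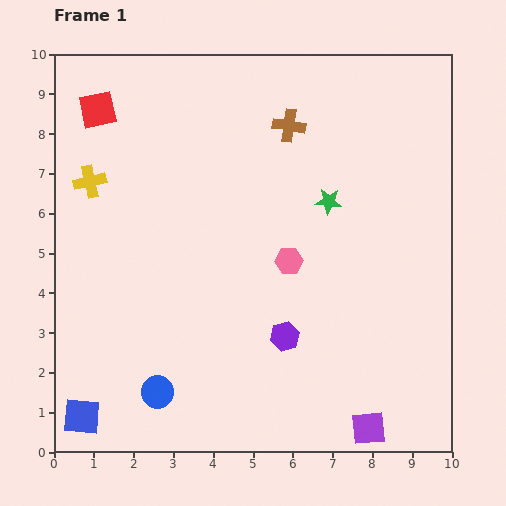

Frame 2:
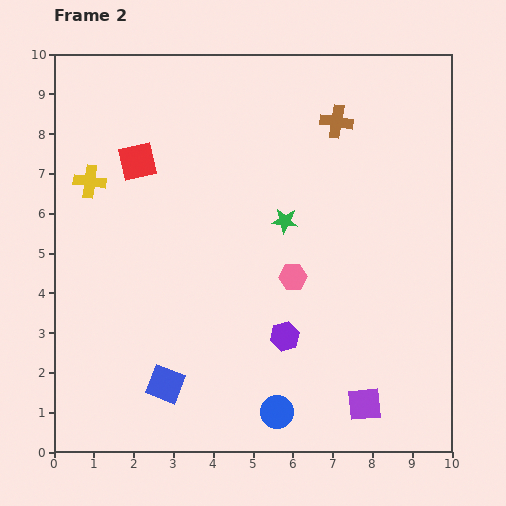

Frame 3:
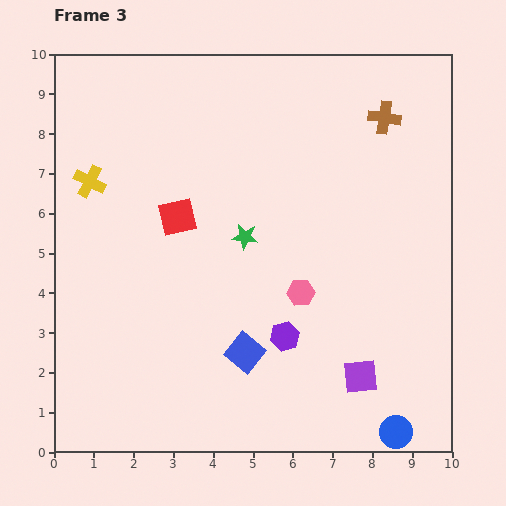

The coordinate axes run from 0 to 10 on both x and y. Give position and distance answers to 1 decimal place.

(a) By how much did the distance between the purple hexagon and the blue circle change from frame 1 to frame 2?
-1.6

Distance in frame 1: 3.5. Distance in frame 2: 1.9.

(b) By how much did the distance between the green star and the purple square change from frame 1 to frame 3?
-1.3

Distance in frame 1: 5.8. Distance in frame 3: 4.5.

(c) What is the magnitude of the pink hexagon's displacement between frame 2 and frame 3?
0.4

The pink hexagon moved from (6.0, 4.4) to (6.2, 4.0), a distance of √(0.2² + 0.4²) ≈ 0.4.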